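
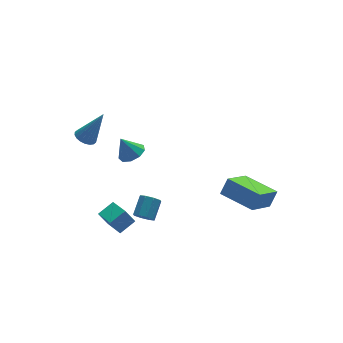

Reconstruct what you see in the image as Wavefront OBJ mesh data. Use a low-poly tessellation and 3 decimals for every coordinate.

v -3.494 3.334 0.894
v -3.059 2.945 0.608
v -2.526 3.086 2.706
v -2.939 3.207 0.58
v -2.929 3.494 0.614
v -3.031 3.749 0.704
v -3.225 3.923 0.831
v -3.472 3.98 0.97
v -3.723 3.908 1.095
v -3.929 3.724 1.179
v -4.049 3.462 1.207
v -4.059 3.175 1.173
v -3.957 2.919 1.084
v -3.763 2.746 0.956
v -3.516 2.689 0.817
v -3.265 2.76 0.692
v 4.031 -3.492 -2.164
v 2.554 -4.321 -1.028
v 3.089 -1.663 -2.054
v 1.612 -2.493 -0.918
v 4.568 -3.267 -1.302
v 3.091 -4.097 -0.166
v 3.626 -1.439 -1.192
v 2.149 -2.268 -0.056
v -3.733 -1.687 -2.787
v -4.159 -1.403 -1.975
v -3.809 -0.247 -3.33
v -4.235 0.036 -2.518
v -2.785 -1.476 -2.362
v -3.211 -1.193 -1.55
v -2.861 -0.037 -2.905
v -3.287 0.247 -2.093
v -2.282 -0.028 2.024
v -1.73 -0.434 2.376
v -2.758 0.288 3.136
v -1.57 0.063 2.303
v -1.743 0.517 2.1
v -2.169 0.715 1.861
v -2.647 0.566 1.698
v -2.954 0.138 1.688
v -2.947 -0.367 1.836
v -2.629 -0.714 2.071
v -2.148 -0.741 2.285
v -2.764 -2.552 -1.002
v -2.422 -2.44 -1.47
v -1.715 -1.737 -0.786
v -2.056 -1.848 -0.318
v -2.759 -2.143 -1.427
v -2.052 -1.439 -0.743
v -3.099 -2.085 -1.135
v -2.391 -1.381 -0.451
v -3.242 -2.301 -0.765
v -2.535 -1.597 -0.081
v -3.105 -2.663 -0.534
v -2.398 -1.96 0.15
v -2.768 -2.961 -0.577
v -2.061 -2.257 0.107
v -2.429 -3.019 -0.869
v -1.721 -2.315 -0.185
v -2.285 -2.803 -1.239
v -1.578 -2.099 -0.555
f 2 1 4
f 2 4 3
f 4 1 5
f 4 5 3
f 5 1 6
f 5 6 3
f 6 1 7
f 6 7 3
f 7 1 8
f 7 8 3
f 8 1 9
f 8 9 3
f 9 1 10
f 9 10 3
f 10 1 11
f 10 11 3
f 11 1 12
f 11 12 3
f 12 1 13
f 12 13 3
f 13 1 14
f 13 14 3
f 14 1 15
f 14 15 3
f 15 1 16
f 15 16 3
f 16 1 2
f 16 2 3
f 18 20 17
f 21 18 17
f 17 20 19
f 19 21 17
f 18 24 20
f 22 18 21
f 22 24 18
f 20 24 19
f 23 21 19
f 19 24 23
f 23 22 21
f 24 22 23
f 26 28 25
f 29 26 25
f 25 28 27
f 27 29 25
f 26 32 28
f 30 26 29
f 30 32 26
f 28 32 27
f 31 29 27
f 27 32 31
f 31 30 29
f 32 30 31
f 34 33 36
f 34 36 35
f 36 33 37
f 36 37 35
f 37 33 38
f 37 38 35
f 38 33 39
f 38 39 35
f 39 33 40
f 39 40 35
f 40 33 41
f 40 41 35
f 41 33 42
f 41 42 35
f 42 33 43
f 42 43 35
f 43 33 34
f 43 34 35
f 45 44 48
f 45 48 46
f 46 48 49
f 46 49 47
f 48 44 50
f 48 50 49
f 49 50 51
f 49 51 47
f 50 44 52
f 50 52 51
f 51 52 53
f 51 53 47
f 52 44 54
f 52 54 53
f 53 54 55
f 53 55 47
f 54 44 56
f 54 56 55
f 55 56 57
f 55 57 47
f 56 44 58
f 56 58 57
f 57 58 59
f 57 59 47
f 58 44 60
f 58 60 59
f 59 60 61
f 59 61 47
f 60 44 45
f 60 45 61
f 61 45 46
f 61 46 47



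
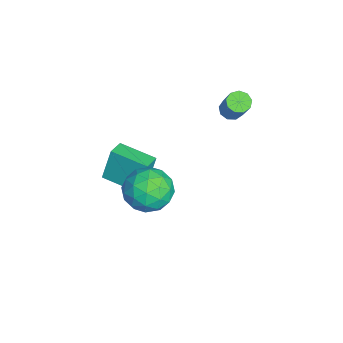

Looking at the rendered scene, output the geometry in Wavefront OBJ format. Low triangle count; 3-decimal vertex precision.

v 2.716 -1.017 2.3
v 3.931 -1.12 2.336
v 2.669 -2.12 0.664
v 3.884 -2.223 0.7
v 3.2 -2.775 1.545
v 3.229 -2.093 2.557
v 3.371 -1.147 0.443
v 3.4 -0.465 1.455
v 4.336 -1.201 1.188
v 4.23 -2.207 1.869
v 2.37 -1.033 1.131
v 2.264 -2.039 1.812
v 3.327 -0.972 2.462
v 3.273 -2.268 0.538
v 2.871 -2.592 1.035
v 3.585 -2.653 1.056
v 2.915 -1.544 2.592
v 3.629 -1.605 2.612
v 3.2 -2.577 2.148
v 2.971 -1.635 0.388
v 3.685 -1.696 0.408
v 3.015 -0.587 1.944
v 3.729 -0.648 1.965
v 3.4 -0.663 0.852
v 4.279 -1.08 1.808
v 4.252 -1.728 0.846
v 3.95 -1.095 0.696
v 3.967 -0.695 1.29
v 4.217 -1.671 2.208
v 4.19 -2.319 1.247
v 3.788 -2.644 1.744
v 3.805 -2.243 2.338
v 4.455 -1.718 1.534
v 2.41 -0.921 1.753
v 2.383 -1.569 0.792
v 2.795 -0.997 0.662
v 2.812 -0.596 1.256
v 2.348 -1.512 2.154
v 2.321 -2.16 1.192
v 2.633 -2.545 1.71
v 2.65 -2.145 2.304
v 2.145 -1.522 1.466
v -2.552 2.138 1.552
v -2.074 1.927 1.256
v -0.91 2.212 2.932
v -1.388 2.422 3.228
v -2.102 2.334 1.207
v -0.938 2.618 2.882
v -2.341 2.649 1.319
v -1.177 2.933 2.994
v -2.678 2.724 1.54
v -1.514 3.009 3.216
v -2.956 2.526 1.767
v -1.792 2.81 3.443
v -3.045 2.145 1.894
v -1.881 2.43 3.569
v -2.904 1.762 1.86
v -1.74 2.046 3.536
v -2.597 1.554 1.683
v -1.433 1.838 3.358
v -2.27 1.619 1.444
v -1.106 1.904 3.12
v -1.866 -3.427 -2.37
v -2.128 -2.996 -0.631
v -1.006 -1.746 -2.656
v -1.269 -1.315 -0.918
v -1.011 -3.825 -2.142
v -1.274 -3.394 -0.404
v -0.152 -2.144 -2.429
v -0.414 -1.713 -0.69
f 1 38 17
f 38 12 41
f 17 41 6
f 38 41 17
f 1 17 13
f 17 6 18
f 13 18 2
f 17 18 13
f 1 13 22
f 13 2 23
f 22 23 8
f 13 23 22
f 1 22 34
f 22 8 37
f 34 37 11
f 22 37 34
f 1 34 38
f 34 11 42
f 38 42 12
f 34 42 38
f 2 18 29
f 18 6 32
f 29 32 10
f 18 32 29
f 6 41 19
f 41 12 40
f 19 40 5
f 41 40 19
f 12 42 39
f 42 11 35
f 39 35 3
f 42 35 39
f 11 37 36
f 37 8 24
f 36 24 7
f 37 24 36
f 8 23 28
f 23 2 25
f 28 25 9
f 23 25 28
f 4 30 16
f 30 10 31
f 16 31 5
f 30 31 16
f 4 16 14
f 16 5 15
f 14 15 3
f 16 15 14
f 4 14 21
f 14 3 20
f 21 20 7
f 14 20 21
f 4 21 26
f 21 7 27
f 26 27 9
f 21 27 26
f 4 26 30
f 26 9 33
f 30 33 10
f 26 33 30
f 5 31 19
f 31 10 32
f 19 32 6
f 31 32 19
f 3 15 39
f 15 5 40
f 39 40 12
f 15 40 39
f 7 20 36
f 20 3 35
f 36 35 11
f 20 35 36
f 9 27 28
f 27 7 24
f 28 24 8
f 27 24 28
f 10 33 29
f 33 9 25
f 29 25 2
f 33 25 29
f 44 43 47
f 44 47 45
f 45 47 48
f 45 48 46
f 47 43 49
f 47 49 48
f 48 49 50
f 48 50 46
f 49 43 51
f 49 51 50
f 50 51 52
f 50 52 46
f 51 43 53
f 51 53 52
f 52 53 54
f 52 54 46
f 53 43 55
f 53 55 54
f 54 55 56
f 54 56 46
f 55 43 57
f 55 57 56
f 56 57 58
f 56 58 46
f 57 43 59
f 57 59 58
f 58 59 60
f 58 60 46
f 59 43 61
f 59 61 60
f 60 61 62
f 60 62 46
f 61 43 44
f 61 44 62
f 62 44 45
f 62 45 46
f 64 66 63
f 67 64 63
f 63 66 65
f 65 67 63
f 64 70 66
f 68 64 67
f 68 70 64
f 66 70 65
f 69 67 65
f 65 70 69
f 69 68 67
f 70 68 69



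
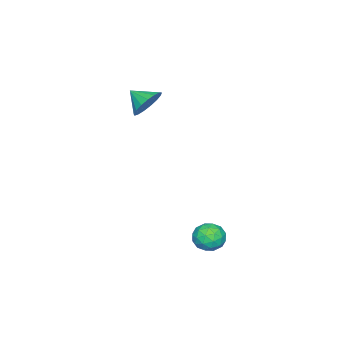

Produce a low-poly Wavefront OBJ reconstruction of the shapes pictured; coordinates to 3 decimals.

v 0.453 3.858 -2.364
v 1.168 3.531 -2.509
v -0.028 2.689 -2.091
v 0.687 2.362 -2.236
v 0.583 2.827 -1.595
v 0.88 3.55 -1.763
v 0.26 2.67 -2.837
v 0.557 3.393 -3.005
v 1.048 2.797 -2.801
v 1.248 2.893 -2.033
v -0.108 3.327 -2.567
v 0.092 3.423 -1.799
v 0.853 3.797 -2.46
v 0.287 2.423 -2.14
v 0.226 2.696 -1.763
v 0.646 2.504 -1.848
v 0.684 3.808 -2.022
v 1.104 3.616 -2.107
v 0.76 3.202 -1.57
v 0.036 2.604 -2.493
v 0.456 2.412 -2.578
v 0.494 3.716 -2.752
v 0.914 3.524 -2.837
v 0.38 3.018 -3.03
v 1.202 3.173 -2.717
v 0.92 2.486 -2.557
v 0.669 2.667 -2.91
v 0.843 3.092 -3.009
v 1.32 3.23 -2.266
v 1.037 2.543 -2.106
v 0.976 2.816 -1.729
v 1.151 3.241 -1.828
v 1.249 2.798 -2.438
v 0.103 3.677 -2.494
v -0.18 2.99 -2.334
v -0.011 2.979 -2.772
v 0.164 3.404 -2.871
v 0.22 3.734 -2.043
v -0.062 3.047 -1.883
v 0.297 3.128 -1.591
v 0.471 3.553 -1.69
v -0.109 3.422 -2.162
v -3.923 -2.618 2.304
v -3.442 -3.041 1.644
v -3.977 -3.602 2.896
v -3.133 -2.891 1.92
v -3.006 -2.679 2.284
v -3.088 -2.453 2.653
v -3.362 -2.265 2.942
v -3.765 -2.157 3.084
v -4.203 -2.155 3.048
v -4.578 -2.259 2.841
v -4.803 -2.445 2.512
v -4.826 -2.671 2.134
v -4.642 -2.885 1.796
v -4.294 -3.037 1.574
v -3.861 -3.093 1.519
f 1 38 17
f 38 12 41
f 17 41 6
f 38 41 17
f 1 17 13
f 17 6 18
f 13 18 2
f 17 18 13
f 1 13 22
f 13 2 23
f 22 23 8
f 13 23 22
f 1 22 34
f 22 8 37
f 34 37 11
f 22 37 34
f 1 34 38
f 34 11 42
f 38 42 12
f 34 42 38
f 2 18 29
f 18 6 32
f 29 32 10
f 18 32 29
f 6 41 19
f 41 12 40
f 19 40 5
f 41 40 19
f 12 42 39
f 42 11 35
f 39 35 3
f 42 35 39
f 11 37 36
f 37 8 24
f 36 24 7
f 37 24 36
f 8 23 28
f 23 2 25
f 28 25 9
f 23 25 28
f 4 30 16
f 30 10 31
f 16 31 5
f 30 31 16
f 4 16 14
f 16 5 15
f 14 15 3
f 16 15 14
f 4 14 21
f 14 3 20
f 21 20 7
f 14 20 21
f 4 21 26
f 21 7 27
f 26 27 9
f 21 27 26
f 4 26 30
f 26 9 33
f 30 33 10
f 26 33 30
f 5 31 19
f 31 10 32
f 19 32 6
f 31 32 19
f 3 15 39
f 15 5 40
f 39 40 12
f 15 40 39
f 7 20 36
f 20 3 35
f 36 35 11
f 20 35 36
f 9 27 28
f 27 7 24
f 28 24 8
f 27 24 28
f 10 33 29
f 33 9 25
f 29 25 2
f 33 25 29
f 44 43 46
f 44 46 45
f 46 43 47
f 46 47 45
f 47 43 48
f 47 48 45
f 48 43 49
f 48 49 45
f 49 43 50
f 49 50 45
f 50 43 51
f 50 51 45
f 51 43 52
f 51 52 45
f 52 43 53
f 52 53 45
f 53 43 54
f 53 54 45
f 54 43 55
f 54 55 45
f 55 43 56
f 55 56 45
f 56 43 57
f 56 57 45
f 57 43 44
f 57 44 45



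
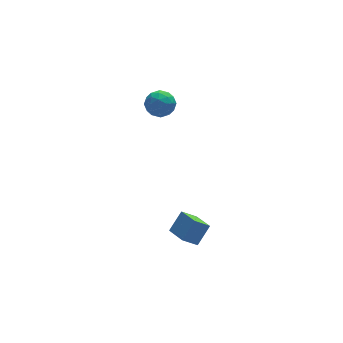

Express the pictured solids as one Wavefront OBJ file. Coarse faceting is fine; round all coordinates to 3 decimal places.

v 0.197 -3.77 -3.187
v 0.89 -3.416 -2.354
v -0.021 -2.649 -3.482
v 0.672 -2.294 -2.649
v 0.908 -3.786 -3.771
v 1.601 -3.431 -2.938
v 0.69 -2.664 -4.066
v 1.383 -2.31 -3.233
v 0.53 1.165 2.947
v 0.994 0.65 3.251
v 0.306 0.41 2.009
v 0.77 -0.105 2.313
v 0.11 0.054 2.647
v 0.248 0.521 3.227
v 1.052 0.539 2.033
v 1.19 1.006 2.613
v 1.316 0.263 2.686
v 0.734 -0.037 3.066
v 0.566 1.097 2.194
v -0.016 0.797 2.574
v 0.781 0.974 3.182
v 0.519 0.086 2.078
v 0.13 0.18 2.275
v 0.403 -0.123 2.454
v 0.343 0.898 3.168
v 0.616 0.595 3.346
v 0.096 0.245 2.991
v 0.684 0.465 1.914
v 0.957 0.162 2.092
v 0.897 1.183 2.806
v 1.17 0.88 2.985
v 1.204 0.815 2.269
v 1.244 0.443 3.028
v 1.112 -0 2.476
v 1.278 0.379 2.312
v 1.359 0.653 2.653
v 0.902 0.267 3.251
v 0.77 -0.176 2.7
v 0.382 -0.083 2.896
v 0.463 0.191 3.237
v 1.091 0.04 2.919
v 0.53 1.236 2.56
v 0.398 0.793 2.009
v 0.837 0.869 2.023
v 0.918 1.143 2.364
v 0.188 1.06 2.784
v 0.056 0.617 2.232
v -0.059 0.407 2.607
v 0.022 0.681 2.948
v 0.209 1.02 2.341
f 2 4 1
f 5 2 1
f 1 4 3
f 3 5 1
f 2 8 4
f 6 2 5
f 6 8 2
f 4 8 3
f 7 5 3
f 3 8 7
f 7 6 5
f 8 6 7
f 9 46 25
f 46 20 49
f 25 49 14
f 46 49 25
f 9 25 21
f 25 14 26
f 21 26 10
f 25 26 21
f 9 21 30
f 21 10 31
f 30 31 16
f 21 31 30
f 9 30 42
f 30 16 45
f 42 45 19
f 30 45 42
f 9 42 46
f 42 19 50
f 46 50 20
f 42 50 46
f 10 26 37
f 26 14 40
f 37 40 18
f 26 40 37
f 14 49 27
f 49 20 48
f 27 48 13
f 49 48 27
f 20 50 47
f 50 19 43
f 47 43 11
f 50 43 47
f 19 45 44
f 45 16 32
f 44 32 15
f 45 32 44
f 16 31 36
f 31 10 33
f 36 33 17
f 31 33 36
f 12 38 24
f 38 18 39
f 24 39 13
f 38 39 24
f 12 24 22
f 24 13 23
f 22 23 11
f 24 23 22
f 12 22 29
f 22 11 28
f 29 28 15
f 22 28 29
f 12 29 34
f 29 15 35
f 34 35 17
f 29 35 34
f 12 34 38
f 34 17 41
f 38 41 18
f 34 41 38
f 13 39 27
f 39 18 40
f 27 40 14
f 39 40 27
f 11 23 47
f 23 13 48
f 47 48 20
f 23 48 47
f 15 28 44
f 28 11 43
f 44 43 19
f 28 43 44
f 17 35 36
f 35 15 32
f 36 32 16
f 35 32 36
f 18 41 37
f 41 17 33
f 37 33 10
f 41 33 37



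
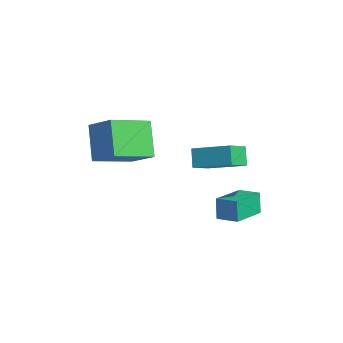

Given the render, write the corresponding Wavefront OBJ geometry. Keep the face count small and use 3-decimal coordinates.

v -1.911 -1.111 3.625
v -1.244 -2.992 4.279
v -0.755 -0.42 4.432
v -0.088 -2.301 5.086
v -0.752 -1.239 2.074
v -0.085 -3.12 2.728
v 0.404 -0.548 2.881
v 1.071 -2.429 3.535
v -0.019 1.857 2.756
v 0.631 0.994 3.277
v 1.223 3.184 3.407
v 1.873 2.32 3.928
v 0.527 1.76 1.912
v 1.177 0.896 2.433
v 1.769 3.086 2.563
v 2.419 2.223 3.084
v 1.469 1.883 -0.68
v 1.205 1.921 0.398
v 0.335 3.256 -1.005
v 0.071 3.293 0.073
v 2.249 2.567 -0.513
v 1.985 2.604 0.565
v 1.115 3.939 -0.838
v 0.851 3.977 0.24
f 2 4 1
f 5 2 1
f 1 4 3
f 3 5 1
f 2 8 4
f 6 2 5
f 6 8 2
f 4 8 3
f 7 5 3
f 3 8 7
f 7 6 5
f 8 6 7
f 10 12 9
f 13 10 9
f 9 12 11
f 11 13 9
f 10 16 12
f 14 10 13
f 14 16 10
f 12 16 11
f 15 13 11
f 11 16 15
f 15 14 13
f 16 14 15
f 18 20 17
f 21 18 17
f 17 20 19
f 19 21 17
f 18 24 20
f 22 18 21
f 22 24 18
f 20 24 19
f 23 21 19
f 19 24 23
f 23 22 21
f 24 22 23



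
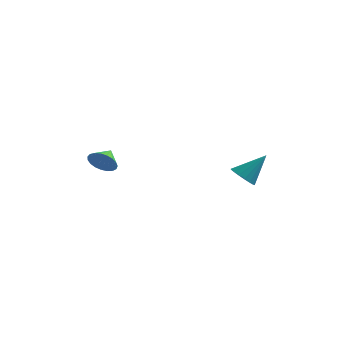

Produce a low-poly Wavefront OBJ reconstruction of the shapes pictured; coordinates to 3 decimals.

v 2.662 0.058 2.128
v 3.175 -0.541 2.088
v 3.678 0.842 3.432
v 3.307 -0.293 1.836
v 3.291 0.037 1.651
v 3.131 0.371 1.574
v 2.864 0.633 1.625
v 2.55 0.764 1.791
v 2.262 0.733 2.034
v 2.066 0.547 2.298
v 2.006 0.25 2.524
v 2.096 -0.092 2.658
v 2.316 -0.399 2.672
v 2.615 -0.601 2.56
v 2.925 -0.653 2.35
v -3.872 -2.428 3.467
v -3.405 -2.221 2.825
v -3.728 -1.492 3.873
v -3.716 -2.128 2.72
v -4.054 -2.086 2.744
v -4.36 -2.104 2.893
v -4.582 -2.177 3.141
v -4.681 -2.294 3.446
v -4.64 -2.434 3.754
v -4.467 -2.573 4.013
v -4.19 -2.687 4.177
v -3.859 -2.756 4.218
v -3.53 -2.768 4.13
v -3.26 -2.722 3.927
v -3.096 -2.624 3.644
v -3.066 -2.493 3.331
v -3.175 -2.35 3.041
f 2 1 4
f 2 4 3
f 4 1 5
f 4 5 3
f 5 1 6
f 5 6 3
f 6 1 7
f 6 7 3
f 7 1 8
f 7 8 3
f 8 1 9
f 8 9 3
f 9 1 10
f 9 10 3
f 10 1 11
f 10 11 3
f 11 1 12
f 11 12 3
f 12 1 13
f 12 13 3
f 13 1 14
f 13 14 3
f 14 1 15
f 14 15 3
f 15 1 2
f 15 2 3
f 17 16 19
f 17 19 18
f 19 16 20
f 19 20 18
f 20 16 21
f 20 21 18
f 21 16 22
f 21 22 18
f 22 16 23
f 22 23 18
f 23 16 24
f 23 24 18
f 24 16 25
f 24 25 18
f 25 16 26
f 25 26 18
f 26 16 27
f 26 27 18
f 27 16 28
f 27 28 18
f 28 16 29
f 28 29 18
f 29 16 30
f 29 30 18
f 30 16 31
f 30 31 18
f 31 16 32
f 31 32 18
f 32 16 17
f 32 17 18



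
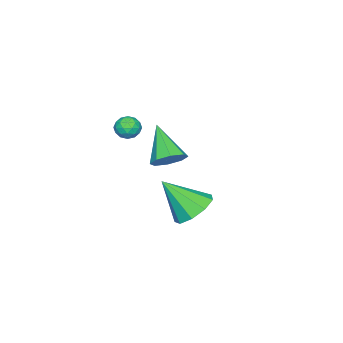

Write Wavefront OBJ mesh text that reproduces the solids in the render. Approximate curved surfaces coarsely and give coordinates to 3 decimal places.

v -2.277 -1.92 0.234
v -1.662 -2.538 0.114
v -3.223 -3.14 1.686
v -1.494 -2.096 0.594
v -1.785 -1.551 0.863
v -2.364 -1.222 0.763
v -2.892 -1.302 0.353
v -3.06 -1.743 -0.127
v -2.77 -2.288 -0.396
v -2.191 -2.617 -0.296
v -0.478 -2.279 3.387
v -0.012 -2.008 3.04
v 0.052 -3.172 3.4
v 0.518 -2.901 3.053
v 0.422 -2.718 3.66
v 0.095 -2.166 3.652
v -0.055 -3.014 2.788
v -0.382 -2.462 2.78
v 0.249 -2.462 2.669
v 0.545 -2.279 3.209
v -0.505 -2.901 3.231
v -0.209 -2.718 3.771
v -0.291 -2.065 3.212
v 0.331 -3.115 3.228
v 0.275 -3.007 3.585
v 0.549 -2.848 3.381
v -0.228 -2.158 3.572
v 0.046 -1.999 3.368
v 0.301 -2.416 3.733
v -0.006 -3.181 3.072
v 0.268 -3.022 2.868
v -0.509 -2.332 3.059
v -0.235 -2.173 2.855
v -0.261 -2.764 2.707
v 0.136 -2.173 2.791
v 0.447 -2.697 2.798
v 0.111 -2.764 2.642
v -0.082 -2.44 2.638
v 0.31 -2.065 3.107
v 0.621 -2.59 3.115
v 0.565 -2.482 3.472
v 0.373 -2.158 3.467
v 0.463 -2.332 2.89
v -0.581 -2.59 3.325
v -0.27 -3.115 3.333
v -0.333 -3.022 2.973
v -0.525 -2.698 2.968
v -0.407 -2.483 3.642
v -0.096 -3.007 3.649
v 0.122 -2.74 3.802
v -0.071 -2.416 3.798
v -0.423 -2.848 3.55
v 2.893 2.39 1.255
v 3.35 3.168 1.751
v 3.367 1.15 2.765
v 2.67 3.132 1.934
v 2.095 2.748 1.8
v 1.893 2.196 1.411
v 2.159 1.735 0.949
v 2.768 1.581 0.63
v 3.435 1.804 0.604
v 3.849 2.302 0.883
v 3.815 2.841 1.336
f 2 1 4
f 2 4 3
f 4 1 5
f 4 5 3
f 5 1 6
f 5 6 3
f 6 1 7
f 6 7 3
f 7 1 8
f 7 8 3
f 8 1 9
f 8 9 3
f 9 1 10
f 9 10 3
f 10 1 2
f 10 2 3
f 11 48 27
f 48 22 51
f 27 51 16
f 48 51 27
f 11 27 23
f 27 16 28
f 23 28 12
f 27 28 23
f 11 23 32
f 23 12 33
f 32 33 18
f 23 33 32
f 11 32 44
f 32 18 47
f 44 47 21
f 32 47 44
f 11 44 48
f 44 21 52
f 48 52 22
f 44 52 48
f 12 28 39
f 28 16 42
f 39 42 20
f 28 42 39
f 16 51 29
f 51 22 50
f 29 50 15
f 51 50 29
f 22 52 49
f 52 21 45
f 49 45 13
f 52 45 49
f 21 47 46
f 47 18 34
f 46 34 17
f 47 34 46
f 18 33 38
f 33 12 35
f 38 35 19
f 33 35 38
f 14 40 26
f 40 20 41
f 26 41 15
f 40 41 26
f 14 26 24
f 26 15 25
f 24 25 13
f 26 25 24
f 14 24 31
f 24 13 30
f 31 30 17
f 24 30 31
f 14 31 36
f 31 17 37
f 36 37 19
f 31 37 36
f 14 36 40
f 36 19 43
f 40 43 20
f 36 43 40
f 15 41 29
f 41 20 42
f 29 42 16
f 41 42 29
f 13 25 49
f 25 15 50
f 49 50 22
f 25 50 49
f 17 30 46
f 30 13 45
f 46 45 21
f 30 45 46
f 19 37 38
f 37 17 34
f 38 34 18
f 37 34 38
f 20 43 39
f 43 19 35
f 39 35 12
f 43 35 39
f 54 53 56
f 54 56 55
f 56 53 57
f 56 57 55
f 57 53 58
f 57 58 55
f 58 53 59
f 58 59 55
f 59 53 60
f 59 60 55
f 60 53 61
f 60 61 55
f 61 53 62
f 61 62 55
f 62 53 63
f 62 63 55
f 63 53 54
f 63 54 55



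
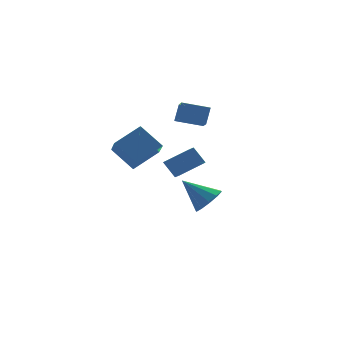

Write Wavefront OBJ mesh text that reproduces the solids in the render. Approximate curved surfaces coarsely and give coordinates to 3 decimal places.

v 0.679 0.188 1.482
v 0.262 -1.002 2.177
v -0.669 0.866 1.835
v -1.086 -0.324 2.53
v 1.126 0.584 2.43
v 0.709 -0.606 3.125
v -0.222 1.262 2.783
v -0.639 0.072 3.478
v -2.285 -1.252 0.023
v -2.437 -2.048 0.519
v -0.76 -1.172 0.621
v -0.912 -1.968 1.116
v -1.908 -1.872 -0.856
v -2.06 -2.668 -0.361
v -0.383 -1.792 -0.259
v -0.535 -2.588 0.237
v 1.257 0.655 -4.478
v 2.098 0.89 -3.97
v 0.163 1.685 -3.142
v 1.998 1.336 -4.396
v 1.615 1.521 -4.853
v 1.095 1.376 -5.166
v 0.637 0.955 -5.217
v 0.416 0.419 -4.985
v 0.515 -0.026 -4.559
v 0.898 -0.212 -4.102
v 1.418 -0.066 -3.789
v 1.876 0.355 -3.739
v -4.504 -0.122 1.354
v -2.93 0.12 2.171
v -4.146 1.13 0.293
v -2.572 1.372 1.11
v -3.768 -1.252 0.27
v -2.194 -1.01 1.087
v -3.41 0 -0.791
v -1.836 0.242 0.026
f 2 4 1
f 5 2 1
f 1 4 3
f 3 5 1
f 2 8 4
f 6 2 5
f 6 8 2
f 4 8 3
f 7 5 3
f 3 8 7
f 7 6 5
f 8 6 7
f 10 12 9
f 13 10 9
f 9 12 11
f 11 13 9
f 10 16 12
f 14 10 13
f 14 16 10
f 12 16 11
f 15 13 11
f 11 16 15
f 15 14 13
f 16 14 15
f 18 17 20
f 18 20 19
f 20 17 21
f 20 21 19
f 21 17 22
f 21 22 19
f 22 17 23
f 22 23 19
f 23 17 24
f 23 24 19
f 24 17 25
f 24 25 19
f 25 17 26
f 25 26 19
f 26 17 27
f 26 27 19
f 27 17 28
f 27 28 19
f 28 17 18
f 28 18 19
f 30 32 29
f 33 30 29
f 29 32 31
f 31 33 29
f 30 36 32
f 34 30 33
f 34 36 30
f 32 36 31
f 35 33 31
f 31 36 35
f 35 34 33
f 36 34 35



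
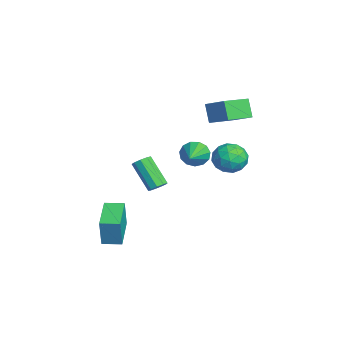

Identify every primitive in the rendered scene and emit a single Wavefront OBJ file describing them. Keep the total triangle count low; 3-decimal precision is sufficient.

v -2.407 -1.068 -2.637
v -1.924 -1.197 -2.304
v -3.15 -1.94 -0.811
v -3.633 -1.812 -1.143
v -2.055 -0.816 -2.222
v -3.28 -1.56 -0.728
v -2.35 -0.554 -2.333
v -3.575 -1.298 -0.84
v -2.672 -0.532 -2.587
v -3.897 -1.276 -1.094
v -2.87 -0.761 -2.863
v -4.096 -1.505 -1.37
v -2.852 -1.134 -3.034
v -4.077 -1.878 -1.541
v -2.625 -1.476 -3.019
v -3.851 -2.22 -1.526
v -2.297 -1.627 -2.825
v -3.523 -2.371 -1.331
v -2.02 -1.517 -2.542
v -3.246 -2.261 -1.049
v -0.697 -4.161 -4.16
v -0.453 -4.285 -2.401
v -0.421 -3.087 -4.123
v -0.176 -3.211 -2.364
v 1.316 -4.669 -4.476
v 1.561 -4.793 -2.717
v 1.593 -3.595 -4.439
v 1.837 -3.719 -2.68
v 1.482 3.176 1.739
v 2.293 2.53 1.647
v 0.427 1.89 1.473
v 1.238 1.244 1.381
v 1.008 1.663 2.306
v 1.66 2.458 2.47
v 1.06 1.962 0.65
v 1.712 2.757 0.814
v 2.032 1.78 0.974
v 2 1.595 1.998
v 0.72 2.825 1.122
v 0.688 2.64 2.146
v 1.98 2.966 1.716
v 0.74 1.454 1.404
v 0.605 1.7 1.947
v 1.081 1.321 1.894
v 1.608 2.923 2.2
v 2.085 2.543 2.146
v 1.329 2.034 2.534
v 0.635 1.877 0.974
v 1.112 1.497 0.92
v 1.639 3.099 1.226
v 2.115 2.72 1.173
v 1.391 2.386 0.586
v 2.303 2.145 1.267
v 1.683 1.389 1.111
v 1.579 1.812 0.68
v 1.962 2.279 0.777
v 2.284 2.036 1.869
v 1.664 1.28 1.712
v 1.529 1.527 2.256
v 1.912 1.994 2.353
v 2.131 1.595 1.473
v 1.056 3.14 1.408
v 0.436 2.384 1.251
v 0.808 2.426 0.767
v 1.191 2.893 0.864
v 1.037 3.031 2.009
v 0.417 2.275 1.853
v 0.758 2.141 2.343
v 1.141 2.608 2.44
v 0.589 2.825 1.647
v -3.765 1.769 2.951
v -2.746 2.628 3.66
v -4.757 3.324 2.493
v -3.738 4.183 3.202
v -3.082 1.877 1.838
v -2.063 2.736 2.547
v -4.074 3.432 1.38
v -3.055 4.291 2.089
v 0.381 0.503 1.474
v 0.762 0.9 0.84
v 2.179 -0.083 2.186
v 0.725 1.215 1.191
v 0.579 1.303 1.633
v 0.37 1.138 2.024
v 0.165 0.77 2.24
v 0.028 0.318 2.213
v 0.004 -0.076 1.952
v 0.099 -0.286 1.539
v 0.284 -0.245 1.105
v 0.5 0.032 0.788
v 0.678 0.459 0.689
f 2 1 5
f 2 5 3
f 3 5 6
f 3 6 4
f 5 1 7
f 5 7 6
f 6 7 8
f 6 8 4
f 7 1 9
f 7 9 8
f 8 9 10
f 8 10 4
f 9 1 11
f 9 11 10
f 10 11 12
f 10 12 4
f 11 1 13
f 11 13 12
f 12 13 14
f 12 14 4
f 13 1 15
f 13 15 14
f 14 15 16
f 14 16 4
f 15 1 17
f 15 17 16
f 16 17 18
f 16 18 4
f 17 1 19
f 17 19 18
f 18 19 20
f 18 20 4
f 19 1 2
f 19 2 20
f 20 2 3
f 20 3 4
f 22 24 21
f 25 22 21
f 21 24 23
f 23 25 21
f 22 28 24
f 26 22 25
f 26 28 22
f 24 28 23
f 27 25 23
f 23 28 27
f 27 26 25
f 28 26 27
f 29 66 45
f 66 40 69
f 45 69 34
f 66 69 45
f 29 45 41
f 45 34 46
f 41 46 30
f 45 46 41
f 29 41 50
f 41 30 51
f 50 51 36
f 41 51 50
f 29 50 62
f 50 36 65
f 62 65 39
f 50 65 62
f 29 62 66
f 62 39 70
f 66 70 40
f 62 70 66
f 30 46 57
f 46 34 60
f 57 60 38
f 46 60 57
f 34 69 47
f 69 40 68
f 47 68 33
f 69 68 47
f 40 70 67
f 70 39 63
f 67 63 31
f 70 63 67
f 39 65 64
f 65 36 52
f 64 52 35
f 65 52 64
f 36 51 56
f 51 30 53
f 56 53 37
f 51 53 56
f 32 58 44
f 58 38 59
f 44 59 33
f 58 59 44
f 32 44 42
f 44 33 43
f 42 43 31
f 44 43 42
f 32 42 49
f 42 31 48
f 49 48 35
f 42 48 49
f 32 49 54
f 49 35 55
f 54 55 37
f 49 55 54
f 32 54 58
f 54 37 61
f 58 61 38
f 54 61 58
f 33 59 47
f 59 38 60
f 47 60 34
f 59 60 47
f 31 43 67
f 43 33 68
f 67 68 40
f 43 68 67
f 35 48 64
f 48 31 63
f 64 63 39
f 48 63 64
f 37 55 56
f 55 35 52
f 56 52 36
f 55 52 56
f 38 61 57
f 61 37 53
f 57 53 30
f 61 53 57
f 72 74 71
f 75 72 71
f 71 74 73
f 73 75 71
f 72 78 74
f 76 72 75
f 76 78 72
f 74 78 73
f 77 75 73
f 73 78 77
f 77 76 75
f 78 76 77
f 80 79 82
f 80 82 81
f 82 79 83
f 82 83 81
f 83 79 84
f 83 84 81
f 84 79 85
f 84 85 81
f 85 79 86
f 85 86 81
f 86 79 87
f 86 87 81
f 87 79 88
f 87 88 81
f 88 79 89
f 88 89 81
f 89 79 90
f 89 90 81
f 90 79 91
f 90 91 81
f 91 79 80
f 91 80 81



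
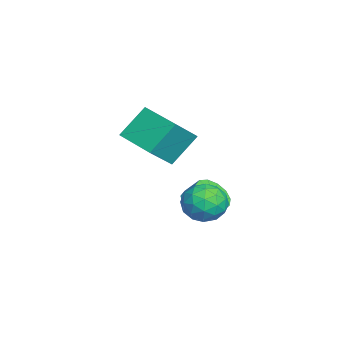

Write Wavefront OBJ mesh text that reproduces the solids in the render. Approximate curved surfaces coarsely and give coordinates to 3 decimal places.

v 0.184 0.335 -0.163
v 0.758 0.938 -0.966
v 0.862 -1.258 -0.874
v 1.436 -0.655 -1.677
v 1.758 -0.593 -0.568
v 1.338 0.391 -0.128
v 0.282 -0.711 -1.712
v -0.138 0.273 -1.272
v 0.818 0.292 -1.923
v 1.731 0.364 -1.216
v -0.111 -0.684 -0.624
v 0.802 -0.612 0.083
v 0.411 0.776 -0.502
v 1.209 -1.096 -1.338
v 1.398 -1.06 -0.686
v 1.735 -0.705 -1.158
v 0.752 0.455 -0.01
v 1.09 0.809 -0.481
v 1.678 -0.091 -0.247
v 0.53 -1.129 -1.359
v 0.868 -0.775 -1.83
v -0.115 0.385 -0.682
v 0.222 0.74 -1.154
v -0.058 -0.229 -1.593
v 0.784 0.751 -1.536
v 1.183 -0.185 -1.954
v 0.504 -0.219 -1.975
v 0.258 0.36 -1.717
v 1.32 0.794 -1.121
v 1.719 -0.143 -1.539
v 1.908 -0.106 -0.887
v 1.662 0.472 -0.628
v 1.356 0.414 -1.683
v -0.099 -0.177 -0.301
v 0.3 -1.114 -0.719
v -0.042 -0.792 -1.212
v -0.288 -0.214 -0.953
v 0.437 -0.135 0.114
v 0.836 -1.071 -0.304
v 1.362 -0.68 -0.123
v 1.116 -0.101 0.135
v 0.264 -0.734 -0.157
v -1.44 -0.616 -2.215
v -0.475 -0.521 -2.56
v -0.234 0.191 -1.691
v -1.2 0.096 -1.345
v -0.783 -0.103 -2.818
v -0.542 0.61 -1.949
v -1.299 0.153 -2.885
v -1.058 0.866 -2.015
v -1.861 0.165 -2.738
v -1.62 0.877 -1.869
v -2.289 -0.072 -2.426
v -2.048 0.641 -1.556
v -2.448 -0.481 -2.046
v -2.207 0.231 -1.177
v -2.287 -0.934 -1.72
v -2.046 -0.221 -0.851
v -1.857 -1.285 -1.551
v -1.616 -0.572 -0.682
v -1.295 -1.424 -1.593
v -1.054 -0.712 -0.723
v -0.779 -1.307 -1.832
v -0.538 -0.594 -0.962
v -0.474 -0.971 -2.193
v -0.233 -0.258 -1.323
v -0.269 -3.115 2.037
v 0.861 -3.985 3.262
v -1.018 -2.038 3.494
v 0.112 -2.908 4.718
v 1.268 -1.592 1.702
v 2.398 -2.462 2.926
v 0.519 -0.515 3.158
v 1.649 -1.385 4.383
f 1 38 17
f 38 12 41
f 17 41 6
f 38 41 17
f 1 17 13
f 17 6 18
f 13 18 2
f 17 18 13
f 1 13 22
f 13 2 23
f 22 23 8
f 13 23 22
f 1 22 34
f 22 8 37
f 34 37 11
f 22 37 34
f 1 34 38
f 34 11 42
f 38 42 12
f 34 42 38
f 2 18 29
f 18 6 32
f 29 32 10
f 18 32 29
f 6 41 19
f 41 12 40
f 19 40 5
f 41 40 19
f 12 42 39
f 42 11 35
f 39 35 3
f 42 35 39
f 11 37 36
f 37 8 24
f 36 24 7
f 37 24 36
f 8 23 28
f 23 2 25
f 28 25 9
f 23 25 28
f 4 30 16
f 30 10 31
f 16 31 5
f 30 31 16
f 4 16 14
f 16 5 15
f 14 15 3
f 16 15 14
f 4 14 21
f 14 3 20
f 21 20 7
f 14 20 21
f 4 21 26
f 21 7 27
f 26 27 9
f 21 27 26
f 4 26 30
f 26 9 33
f 30 33 10
f 26 33 30
f 5 31 19
f 31 10 32
f 19 32 6
f 31 32 19
f 3 15 39
f 15 5 40
f 39 40 12
f 15 40 39
f 7 20 36
f 20 3 35
f 36 35 11
f 20 35 36
f 9 27 28
f 27 7 24
f 28 24 8
f 27 24 28
f 10 33 29
f 33 9 25
f 29 25 2
f 33 25 29
f 44 43 47
f 44 47 45
f 45 47 48
f 45 48 46
f 47 43 49
f 47 49 48
f 48 49 50
f 48 50 46
f 49 43 51
f 49 51 50
f 50 51 52
f 50 52 46
f 51 43 53
f 51 53 52
f 52 53 54
f 52 54 46
f 53 43 55
f 53 55 54
f 54 55 56
f 54 56 46
f 55 43 57
f 55 57 56
f 56 57 58
f 56 58 46
f 57 43 59
f 57 59 58
f 58 59 60
f 58 60 46
f 59 43 61
f 59 61 60
f 60 61 62
f 60 62 46
f 61 43 63
f 61 63 62
f 62 63 64
f 62 64 46
f 63 43 65
f 63 65 64
f 64 65 66
f 64 66 46
f 65 43 44
f 65 44 66
f 66 44 45
f 66 45 46
f 68 70 67
f 71 68 67
f 67 70 69
f 69 71 67
f 68 74 70
f 72 68 71
f 72 74 68
f 70 74 69
f 73 71 69
f 69 74 73
f 73 72 71
f 74 72 73



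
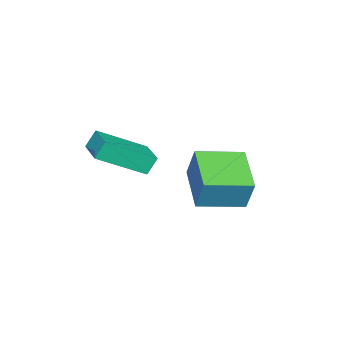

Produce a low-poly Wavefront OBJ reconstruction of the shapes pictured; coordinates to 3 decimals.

v 0.935 -2.958 1.24
v 0.603 -2.689 1.963
v 1.993 -2.053 1.389
v 1.661 -1.785 2.112
v 2.079 -4.475 2.328
v 1.747 -4.207 3.051
v 3.137 -3.571 2.477
v 2.805 -3.302 3.2
v -3.059 -0.631 -0.944
v -2.777 -0.181 0.47
v -1.387 0.461 -1.625
v -1.105 0.911 -0.211
v -1.915 -2.211 -0.669
v -1.633 -1.761 0.745
v -0.243 -1.119 -1.35
v 0.039 -0.669 0.064
f 2 4 1
f 5 2 1
f 1 4 3
f 3 5 1
f 2 8 4
f 6 2 5
f 6 8 2
f 4 8 3
f 7 5 3
f 3 8 7
f 7 6 5
f 8 6 7
f 10 12 9
f 13 10 9
f 9 12 11
f 11 13 9
f 10 16 12
f 14 10 13
f 14 16 10
f 12 16 11
f 15 13 11
f 11 16 15
f 15 14 13
f 16 14 15



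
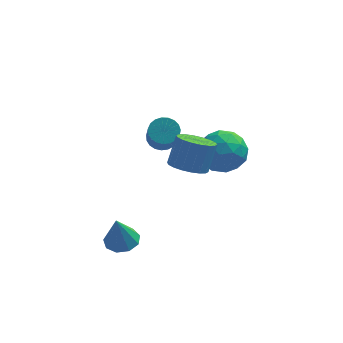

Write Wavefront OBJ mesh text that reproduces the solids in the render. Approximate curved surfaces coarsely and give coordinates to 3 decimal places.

v 1.045 -1.715 0.844
v 1.886 -1.487 0.492
v 2.276 -0.837 1.844
v 1.435 -1.065 2.196
v 1.653 -1.153 0.399
v 2.042 -0.502 1.75
v 1.298 -0.93 0.393
v 1.688 -0.28 1.745
v 0.894 -0.863 0.478
v 1.284 -0.212 1.829
v 0.52 -0.964 0.634
v 0.909 -0.314 1.986
v 0.25 -1.215 0.833
v 0.639 -0.564 2.184
v 0.137 -1.564 1.033
v 0.526 -0.914 2.385
v 0.204 -1.943 1.196
v 0.594 -1.293 2.548
v 0.438 -2.278 1.29
v 0.827 -1.627 2.641
v 0.792 -2.5 1.295
v 1.182 -1.85 2.647
v 1.196 -2.568 1.211
v 1.586 -1.917 2.562
v 1.571 -2.466 1.054
v 1.96 -1.816 2.406
v 1.841 -2.216 0.856
v 2.23 -1.565 2.207
v 1.954 -1.866 0.655
v 2.343 -1.216 2.007
v -1.96 -1.194 -4.85
v -1.183 -1.563 -4.826
v -2.18 -1.546 -3.13
v -1.138 -0.989 -4.703
v -1.477 -0.512 -4.649
v -2.042 -0.353 -4.689
v -2.569 -0.589 -4.805
v -2.811 -1.107 -4.941
v -2.654 -1.666 -5.036
v -2.173 -2.005 -5.043
v -1.592 -1.964 -4.961
v 2.568 2.305 0.099
v 3.525 1.517 0.276
v 1.715 0.983 -1.176
v 2.672 0.195 -0.999
v 1.862 0.415 -0.07
v 2.389 1.232 0.717
v 2.851 1.268 -1.617
v 3.378 2.085 -0.83
v 3.699 0.876 -0.785
v 3.088 0.349 0.171
v 2.152 2.151 -1.071
v 1.541 1.624 -0.115
v 3.121 2.027 0.299
v 2.119 0.473 -1.199
v 1.643 0.602 -0.653
v 2.205 0.139 -0.549
v 2.454 1.859 0.559
v 3.016 1.397 0.663
v 2.039 0.749 0.459
v 2.224 1.103 -1.563
v 2.786 0.641 -1.459
v 3.035 2.361 -0.351
v 3.597 1.898 -0.247
v 3.201 1.751 -1.359
v 3.786 1.188 -0.22
v 3.285 0.41 -0.969
v 3.39 1.041 -1.333
v 3.7 1.521 -0.87
v 3.427 0.878 0.342
v 2.925 0.101 -0.407
v 2.449 0.23 0.138
v 2.759 0.71 0.601
v 3.529 0.501 -0.282
v 2.315 2.399 -0.493
v 1.813 1.622 -1.242
v 2.481 1.79 -1.501
v 2.791 2.27 -1.038
v 1.955 2.09 0.069
v 1.454 1.312 -0.68
v 1.54 0.979 -0.03
v 1.85 1.459 0.433
v 1.711 1.999 -0.618
v -0.217 3.518 -1.3
v 0.332 3.147 -1.673
v 0.465 1.732 -0.074
v -0.083 2.102 0.3
v 0.497 3.356 -1.503
v 0.631 1.94 0.096
v 0.54 3.592 -1.297
v 0.673 2.176 0.302
v 0.451 3.815 -1.092
v 0.585 2.4 0.507
v 0.247 3.987 -0.923
v 0.381 2.572 0.677
v -0.037 4.078 -0.819
v 0.096 2.663 0.781
v -0.352 4.072 -0.798
v -0.219 2.656 0.802
v -0.644 3.97 -0.864
v -0.511 2.555 0.736
v -0.862 3.79 -1.005
v -0.729 2.374 0.595
v -0.968 3.563 -1.197
v -0.835 2.147 0.402
v -0.945 3.328 -1.407
v -0.811 1.912 0.192
v -0.795 3.126 -1.598
v -0.662 1.71 0.001
v -0.546 2.991 -1.738
v -0.412 1.576 -0.139
v -0.239 2.948 -1.802
v -0.106 1.532 -0.203
v 0.071 3.003 -1.779
v 0.205 1.588 -0.18
f 2 1 5
f 2 5 3
f 3 5 6
f 3 6 4
f 5 1 7
f 5 7 6
f 6 7 8
f 6 8 4
f 7 1 9
f 7 9 8
f 8 9 10
f 8 10 4
f 9 1 11
f 9 11 10
f 10 11 12
f 10 12 4
f 11 1 13
f 11 13 12
f 12 13 14
f 12 14 4
f 13 1 15
f 13 15 14
f 14 15 16
f 14 16 4
f 15 1 17
f 15 17 16
f 16 17 18
f 16 18 4
f 17 1 19
f 17 19 18
f 18 19 20
f 18 20 4
f 19 1 21
f 19 21 20
f 20 21 22
f 20 22 4
f 21 1 23
f 21 23 22
f 22 23 24
f 22 24 4
f 23 1 25
f 23 25 24
f 24 25 26
f 24 26 4
f 25 1 27
f 25 27 26
f 26 27 28
f 26 28 4
f 27 1 29
f 27 29 28
f 28 29 30
f 28 30 4
f 29 1 2
f 29 2 30
f 30 2 3
f 30 3 4
f 32 31 34
f 32 34 33
f 34 31 35
f 34 35 33
f 35 31 36
f 35 36 33
f 36 31 37
f 36 37 33
f 37 31 38
f 37 38 33
f 38 31 39
f 38 39 33
f 39 31 40
f 39 40 33
f 40 31 41
f 40 41 33
f 41 31 32
f 41 32 33
f 42 79 58
f 79 53 82
f 58 82 47
f 79 82 58
f 42 58 54
f 58 47 59
f 54 59 43
f 58 59 54
f 42 54 63
f 54 43 64
f 63 64 49
f 54 64 63
f 42 63 75
f 63 49 78
f 75 78 52
f 63 78 75
f 42 75 79
f 75 52 83
f 79 83 53
f 75 83 79
f 43 59 70
f 59 47 73
f 70 73 51
f 59 73 70
f 47 82 60
f 82 53 81
f 60 81 46
f 82 81 60
f 53 83 80
f 83 52 76
f 80 76 44
f 83 76 80
f 52 78 77
f 78 49 65
f 77 65 48
f 78 65 77
f 49 64 69
f 64 43 66
f 69 66 50
f 64 66 69
f 45 71 57
f 71 51 72
f 57 72 46
f 71 72 57
f 45 57 55
f 57 46 56
f 55 56 44
f 57 56 55
f 45 55 62
f 55 44 61
f 62 61 48
f 55 61 62
f 45 62 67
f 62 48 68
f 67 68 50
f 62 68 67
f 45 67 71
f 67 50 74
f 71 74 51
f 67 74 71
f 46 72 60
f 72 51 73
f 60 73 47
f 72 73 60
f 44 56 80
f 56 46 81
f 80 81 53
f 56 81 80
f 48 61 77
f 61 44 76
f 77 76 52
f 61 76 77
f 50 68 69
f 68 48 65
f 69 65 49
f 68 65 69
f 51 74 70
f 74 50 66
f 70 66 43
f 74 66 70
f 85 84 88
f 85 88 86
f 86 88 89
f 86 89 87
f 88 84 90
f 88 90 89
f 89 90 91
f 89 91 87
f 90 84 92
f 90 92 91
f 91 92 93
f 91 93 87
f 92 84 94
f 92 94 93
f 93 94 95
f 93 95 87
f 94 84 96
f 94 96 95
f 95 96 97
f 95 97 87
f 96 84 98
f 96 98 97
f 97 98 99
f 97 99 87
f 98 84 100
f 98 100 99
f 99 100 101
f 99 101 87
f 100 84 102
f 100 102 101
f 101 102 103
f 101 103 87
f 102 84 104
f 102 104 103
f 103 104 105
f 103 105 87
f 104 84 106
f 104 106 105
f 105 106 107
f 105 107 87
f 106 84 108
f 106 108 107
f 107 108 109
f 107 109 87
f 108 84 110
f 108 110 109
f 109 110 111
f 109 111 87
f 110 84 112
f 110 112 111
f 111 112 113
f 111 113 87
f 112 84 114
f 112 114 113
f 113 114 115
f 113 115 87
f 114 84 85
f 114 85 115
f 115 85 86
f 115 86 87



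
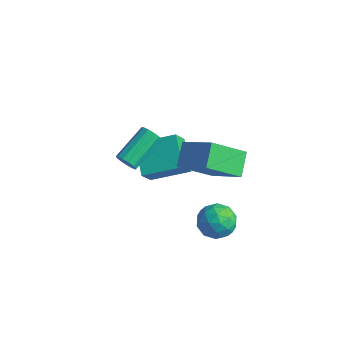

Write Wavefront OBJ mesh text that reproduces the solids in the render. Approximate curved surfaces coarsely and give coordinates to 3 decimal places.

v -5.188 3.044 -3.744
v -4.957 2.237 -2.612
v -3.837 4.395 -3.057
v -3.606 3.587 -1.924
v -3.834 2.153 -4.656
v -3.603 1.345 -3.523
v -2.483 3.503 -3.968
v -2.252 2.696 -2.836
v -1.738 -1.355 0.98
v -1.397 -1.527 1.39
v -1.521 0.183 2.21
v -1.862 0.355 1.8
v -1.212 -1.405 1.165
v -1.336 0.304 1.985
v -1.193 -1.268 0.882
v -1.318 0.442 1.702
v -1.348 -1.158 0.629
v -1.472 0.551 1.449
v -1.626 -1.111 0.488
v -1.751 0.599 1.308
v -1.94 -1.141 0.504
v -2.064 0.569 1.324
v -2.19 -1.239 0.67
v -2.314 0.471 1.49
v -2.296 -1.374 0.935
v -2.42 0.336 1.755
v -2.225 -1.502 1.214
v -2.349 0.207 2.034
v -1.999 -1.584 1.419
v -2.123 0.125 2.239
v -1.691 -1.593 1.484
v -1.815 0.116 2.304
v 1.987 1.65 -2.321
v 2.403 1.166 -3.062
v 0.597 0.974 -2.658
v 1.013 0.49 -3.399
v 1.243 0.263 -2.476
v 2.102 0.68 -2.268
v 0.898 1.46 -3.452
v 1.757 1.877 -3.244
v 1.729 1.048 -3.761
v 1.943 0.308 -3.158
v 1.057 1.832 -2.562
v 1.271 1.092 -1.959
v 2.317 1.467 -2.662
v 0.683 0.673 -3.058
v 0.818 0.539 -2.516
v 1.062 0.255 -2.952
v 2.14 1.182 -2.195
v 2.385 0.897 -2.631
v 1.703 0.366 -2.287
v 0.615 1.243 -3.089
v 0.86 0.958 -3.525
v 1.938 1.885 -2.768
v 2.182 1.601 -3.204
v 1.297 1.774 -3.433
v 2.165 1.113 -3.508
v 1.348 0.716 -3.707
v 1.281 1.286 -3.738
v 1.786 1.532 -3.615
v 2.291 0.679 -3.154
v 1.474 0.281 -3.352
v 1.609 0.148 -2.81
v 2.114 0.393 -2.687
v 1.895 0.609 -3.565
v 1.526 1.859 -2.368
v 0.709 1.461 -2.566
v 0.886 1.747 -3.033
v 1.391 1.992 -2.91
v 1.652 1.424 -2.013
v 0.835 1.027 -2.212
v 1.214 0.608 -2.105
v 1.719 0.854 -1.982
v 1.105 1.531 -2.155
v 0.42 1.857 -0.802
v -0.306 0.364 0.467
v -0.144 2.777 -0.042
v -0.87 1.284 1.228
v 2.09 1.976 0.292
v 1.364 0.483 1.562
v 1.526 2.896 1.053
v 0.8 1.403 2.322
f 2 4 1
f 5 2 1
f 1 4 3
f 3 5 1
f 2 8 4
f 6 2 5
f 6 8 2
f 4 8 3
f 7 5 3
f 3 8 7
f 7 6 5
f 8 6 7
f 10 9 13
f 10 13 11
f 11 13 14
f 11 14 12
f 13 9 15
f 13 15 14
f 14 15 16
f 14 16 12
f 15 9 17
f 15 17 16
f 16 17 18
f 16 18 12
f 17 9 19
f 17 19 18
f 18 19 20
f 18 20 12
f 19 9 21
f 19 21 20
f 20 21 22
f 20 22 12
f 21 9 23
f 21 23 22
f 22 23 24
f 22 24 12
f 23 9 25
f 23 25 24
f 24 25 26
f 24 26 12
f 25 9 27
f 25 27 26
f 26 27 28
f 26 28 12
f 27 9 29
f 27 29 28
f 28 29 30
f 28 30 12
f 29 9 31
f 29 31 30
f 30 31 32
f 30 32 12
f 31 9 10
f 31 10 32
f 32 10 11
f 32 11 12
f 33 70 49
f 70 44 73
f 49 73 38
f 70 73 49
f 33 49 45
f 49 38 50
f 45 50 34
f 49 50 45
f 33 45 54
f 45 34 55
f 54 55 40
f 45 55 54
f 33 54 66
f 54 40 69
f 66 69 43
f 54 69 66
f 33 66 70
f 66 43 74
f 70 74 44
f 66 74 70
f 34 50 61
f 50 38 64
f 61 64 42
f 50 64 61
f 38 73 51
f 73 44 72
f 51 72 37
f 73 72 51
f 44 74 71
f 74 43 67
f 71 67 35
f 74 67 71
f 43 69 68
f 69 40 56
f 68 56 39
f 69 56 68
f 40 55 60
f 55 34 57
f 60 57 41
f 55 57 60
f 36 62 48
f 62 42 63
f 48 63 37
f 62 63 48
f 36 48 46
f 48 37 47
f 46 47 35
f 48 47 46
f 36 46 53
f 46 35 52
f 53 52 39
f 46 52 53
f 36 53 58
f 53 39 59
f 58 59 41
f 53 59 58
f 36 58 62
f 58 41 65
f 62 65 42
f 58 65 62
f 37 63 51
f 63 42 64
f 51 64 38
f 63 64 51
f 35 47 71
f 47 37 72
f 71 72 44
f 47 72 71
f 39 52 68
f 52 35 67
f 68 67 43
f 52 67 68
f 41 59 60
f 59 39 56
f 60 56 40
f 59 56 60
f 42 65 61
f 65 41 57
f 61 57 34
f 65 57 61
f 76 78 75
f 79 76 75
f 75 78 77
f 77 79 75
f 76 82 78
f 80 76 79
f 80 82 76
f 78 82 77
f 81 79 77
f 77 82 81
f 81 80 79
f 82 80 81



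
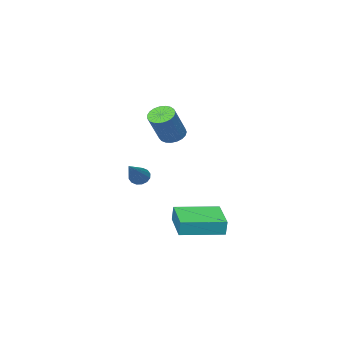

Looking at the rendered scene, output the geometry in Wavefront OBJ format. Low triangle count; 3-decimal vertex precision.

v -1.356 -3.962 -1.099
v -1.073 -3.851 -1.508
v -0.004 -3.078 0.079
v -1.234 -3.644 -1.478
v -1.428 -3.523 -1.347
v -1.603 -3.519 -1.149
v -1.712 -3.634 -0.938
v -1.725 -3.838 -0.77
v -1.639 -4.074 -0.69
v -1.478 -4.281 -0.72
v -1.284 -4.402 -0.851
v -1.109 -4.406 -1.049
v -1.001 -4.291 -1.261
v -0.987 -4.087 -1.428
v -1.895 -2.314 1.785
v -1.422 -2.682 1.56
v -0.492 -2.374 3.01
v -0.965 -2.006 3.235
v -1.355 -2.442 1.466
v -0.425 -2.134 2.916
v -1.381 -2.18 1.427
v -0.452 -1.872 2.877
v -1.496 -1.942 1.45
v -0.567 -1.633 2.9
v -1.68 -1.767 1.531
v -0.751 -1.459 2.981
v -1.902 -1.688 1.656
v -0.972 -1.379 3.106
v -2.122 -1.716 1.803
v -1.192 -1.407 3.253
v -2.302 -1.848 1.947
v -1.373 -1.54 3.397
v -2.413 -2.061 2.063
v -1.483 -1.752 3.513
v -2.433 -2.317 2.131
v -1.504 -2.009 3.581
v -2.361 -2.573 2.139
v -1.431 -2.265 3.589
v -2.208 -2.785 2.086
v -1.278 -2.476 3.536
v -2.001 -2.914 1.981
v -1.071 -2.606 3.431
v -1.775 -2.941 1.842
v -0.846 -2.632 3.292
v -1.571 -2.858 1.693
v -0.641 -2.55 3.143
v -1.852 -2.321 -3.411
v -1.829 -2.19 -2.612
v -3.658 -1.257 -3.535
v -3.635 -1.126 -2.736
v -0.945 -0.814 -3.684
v -0.922 -0.683 -2.885
v -2.751 0.25 -3.808
v -2.728 0.381 -3.009
f 2 1 4
f 2 4 3
f 4 1 5
f 4 5 3
f 5 1 6
f 5 6 3
f 6 1 7
f 6 7 3
f 7 1 8
f 7 8 3
f 8 1 9
f 8 9 3
f 9 1 10
f 9 10 3
f 10 1 11
f 10 11 3
f 11 1 12
f 11 12 3
f 12 1 13
f 12 13 3
f 13 1 14
f 13 14 3
f 14 1 2
f 14 2 3
f 16 15 19
f 16 19 17
f 17 19 20
f 17 20 18
f 19 15 21
f 19 21 20
f 20 21 22
f 20 22 18
f 21 15 23
f 21 23 22
f 22 23 24
f 22 24 18
f 23 15 25
f 23 25 24
f 24 25 26
f 24 26 18
f 25 15 27
f 25 27 26
f 26 27 28
f 26 28 18
f 27 15 29
f 27 29 28
f 28 29 30
f 28 30 18
f 29 15 31
f 29 31 30
f 30 31 32
f 30 32 18
f 31 15 33
f 31 33 32
f 32 33 34
f 32 34 18
f 33 15 35
f 33 35 34
f 34 35 36
f 34 36 18
f 35 15 37
f 35 37 36
f 36 37 38
f 36 38 18
f 37 15 39
f 37 39 38
f 38 39 40
f 38 40 18
f 39 15 41
f 39 41 40
f 40 41 42
f 40 42 18
f 41 15 43
f 41 43 42
f 42 43 44
f 42 44 18
f 43 15 45
f 43 45 44
f 44 45 46
f 44 46 18
f 45 15 16
f 45 16 46
f 46 16 17
f 46 17 18
f 48 50 47
f 51 48 47
f 47 50 49
f 49 51 47
f 48 54 50
f 52 48 51
f 52 54 48
f 50 54 49
f 53 51 49
f 49 54 53
f 53 52 51
f 54 52 53



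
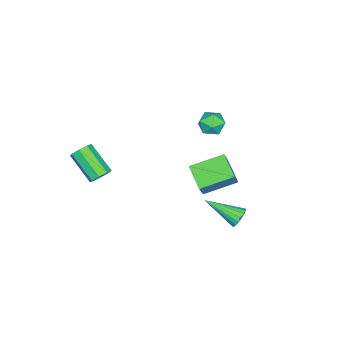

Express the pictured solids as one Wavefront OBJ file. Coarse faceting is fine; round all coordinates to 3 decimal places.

v -2.805 0.413 -2.976
v -3.818 -0.606 -2.344
v -3.913 1.903 -2.348
v -4.926 0.883 -1.715
v -2.234 0.437 -2.025
v -3.247 -0.583 -1.392
v -3.342 1.926 -1.396
v -4.355 0.907 -0.764
v 2.717 -2.657 2.106
v 3.3 -2.848 2.196
v 2.686 -4.215 3.264
v 2.103 -4.023 3.174
v 3.161 -2.532 2.521
v 2.547 -3.899 3.589
v 2.762 -2.289 2.603
v 2.148 -3.655 3.671
v 2.337 -2.261 2.394
v 1.723 -3.627 3.462
v 2.134 -2.465 2.016
v 1.52 -3.832 3.084
v 2.273 -2.781 1.691
v 1.659 -4.148 2.759
v 2.672 -3.025 1.609
v 2.058 -4.391 2.677
v 3.097 -3.053 1.818
v 2.483 -4.419 2.886
v 0.294 3.669 -0.873
v 0.66 3.939 -0.452
v 0.526 1.911 0.053
v 0.409 3.965 -0.34
v 0.135 3.932 -0.334
v -0.107 3.846 -0.435
v -0.27 3.726 -0.623
v -0.321 3.595 -0.86
v -0.251 3.478 -1.099
v -0.072 3.399 -1.294
v 0.179 3.373 -1.406
v 0.453 3.406 -1.412
v 0.695 3.491 -1.311
v 0.858 3.611 -1.123
v 0.909 3.743 -0.886
v 0.839 3.86 -0.647
v -2.091 1.869 4.01
v -1.412 1.469 4.041
v -2.668 0.851 3.499
v -1.989 0.451 3.53
v -2.368 0.637 4.196
v -2.012 1.266 4.512
v -2.068 1.054 3.028
v -1.712 1.683 3.344
v -1.398 0.965 3.434
v -1.584 0.707 4.157
v -2.496 1.613 3.383
v -2.682 1.355 4.106
f 2 4 1
f 5 2 1
f 1 4 3
f 3 5 1
f 2 8 4
f 6 2 5
f 6 8 2
f 4 8 3
f 7 5 3
f 3 8 7
f 7 6 5
f 8 6 7
f 10 9 13
f 10 13 11
f 11 13 14
f 11 14 12
f 13 9 15
f 13 15 14
f 14 15 16
f 14 16 12
f 15 9 17
f 15 17 16
f 16 17 18
f 16 18 12
f 17 9 19
f 17 19 18
f 18 19 20
f 18 20 12
f 19 9 21
f 19 21 20
f 20 21 22
f 20 22 12
f 21 9 23
f 21 23 22
f 22 23 24
f 22 24 12
f 23 9 25
f 23 25 24
f 24 25 26
f 24 26 12
f 25 9 10
f 25 10 26
f 26 10 11
f 26 11 12
f 28 27 30
f 28 30 29
f 30 27 31
f 30 31 29
f 31 27 32
f 31 32 29
f 32 27 33
f 32 33 29
f 33 27 34
f 33 34 29
f 34 27 35
f 34 35 29
f 35 27 36
f 35 36 29
f 36 27 37
f 36 37 29
f 37 27 38
f 37 38 29
f 38 27 39
f 38 39 29
f 39 27 40
f 39 40 29
f 40 27 41
f 40 41 29
f 41 27 42
f 41 42 29
f 42 27 28
f 42 28 29
f 43 54 48
f 43 48 44
f 43 44 50
f 43 50 53
f 43 53 54
f 44 48 52
f 48 54 47
f 54 53 45
f 53 50 49
f 50 44 51
f 46 52 47
f 46 47 45
f 46 45 49
f 46 49 51
f 46 51 52
f 47 52 48
f 45 47 54
f 49 45 53
f 51 49 50
f 52 51 44



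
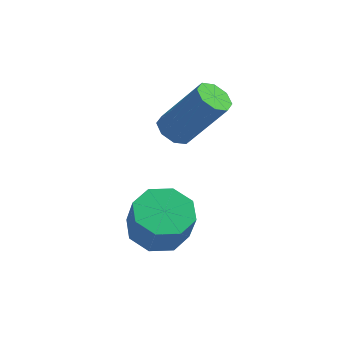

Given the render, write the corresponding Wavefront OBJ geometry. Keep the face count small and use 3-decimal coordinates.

v 0.265 3.01 2.118
v 0.678 2.741 1.832
v 1.768 2.82 3.337
v 1.355 3.09 3.622
v 0.703 3.174 1.792
v 1.793 3.254 3.297
v 0.471 3.512 1.942
v 1.561 3.591 3.447
v 0.118 3.556 2.195
v 1.208 3.635 3.7
v -0.148 3.28 2.403
v 0.942 3.359 3.908
v -0.173 2.846 2.443
v 0.917 2.926 3.948
v 0.059 2.509 2.293
v 1.149 2.588 3.798
v 0.412 2.465 2.04
v 1.502 2.544 3.545
v 0.444 0.737 -0.092
v 1.278 0.79 -0.296
v 1.55 0.457 0.727
v 0.716 0.403 0.932
v 1.042 1.353 -0.05
v 1.314 1.02 0.973
v 0.456 1.555 0.172
v 0.728 1.222 1.195
v -0.137 1.278 0.239
v 0.135 0.944 1.262
v -0.39 0.683 0.113
v -0.118 0.35 1.136
v -0.154 0.12 -0.133
v 0.118 -0.213 0.89
v 0.432 -0.082 -0.355
v 0.704 -0.415 0.668
v 1.025 0.196 -0.422
v 1.297 -0.138 0.601
f 2 1 5
f 2 5 3
f 3 5 6
f 3 6 4
f 5 1 7
f 5 7 6
f 6 7 8
f 6 8 4
f 7 1 9
f 7 9 8
f 8 9 10
f 8 10 4
f 9 1 11
f 9 11 10
f 10 11 12
f 10 12 4
f 11 1 13
f 11 13 12
f 12 13 14
f 12 14 4
f 13 1 15
f 13 15 14
f 14 15 16
f 14 16 4
f 15 1 17
f 15 17 16
f 16 17 18
f 16 18 4
f 17 1 2
f 17 2 18
f 18 2 3
f 18 3 4
f 20 19 23
f 20 23 21
f 21 23 24
f 21 24 22
f 23 19 25
f 23 25 24
f 24 25 26
f 24 26 22
f 25 19 27
f 25 27 26
f 26 27 28
f 26 28 22
f 27 19 29
f 27 29 28
f 28 29 30
f 28 30 22
f 29 19 31
f 29 31 30
f 30 31 32
f 30 32 22
f 31 19 33
f 31 33 32
f 32 33 34
f 32 34 22
f 33 19 35
f 33 35 34
f 34 35 36
f 34 36 22
f 35 19 20
f 35 20 36
f 36 20 21
f 36 21 22



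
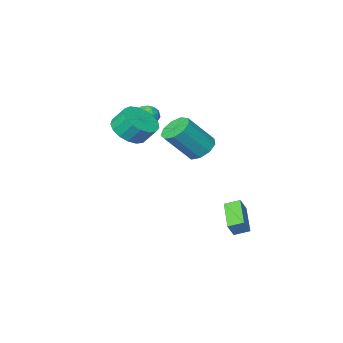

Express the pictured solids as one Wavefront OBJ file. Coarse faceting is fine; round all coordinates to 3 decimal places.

v 3.169 -1.045 1.738
v 4.151 -0.839 2.011
v 3.793 -0.25 2.855
v 2.811 -0.455 2.582
v 4.034 -0.468 1.702
v 3.675 0.122 2.546
v 3.718 -0.228 1.401
v 3.36 0.361 2.245
v 3.276 -0.176 1.177
v 2.918 0.414 2.021
v 2.81 -0.322 1.081
v 2.452 0.267 1.926
v 2.426 -0.634 1.136
v 2.068 -0.045 1.981
v 2.213 -1.04 1.329
v 1.855 -0.451 2.173
v 2.218 -1.447 1.616
v 1.86 -0.858 2.46
v 2.441 -1.762 1.93
v 2.083 -1.173 2.774
v 2.831 -1.913 2.201
v 2.473 -1.323 3.045
v 3.299 -1.864 2.365
v 2.94 -1.275 3.209
v 3.736 -1.628 2.386
v 3.378 -1.039 3.23
v 4.044 -1.258 2.258
v 3.686 -0.669 3.102
v -0.564 2.474 -4.882
v -1.362 1.005 -4.089
v -1.185 2.972 -4.584
v -1.982 1.504 -3.79
v -0.098 2.616 -4.15
v -0.895 1.148 -3.356
v -0.718 3.115 -3.851
v -1.516 1.646 -3.058
v -0.974 -0.962 -0.32
v -0.291 -0.829 -0.875
v 1.056 -1.144 0.704
v 0.374 -1.278 1.26
v -0.462 -0.301 -0.624
v 0.886 -0.617 0.955
v -0.872 -0.082 -0.231
v 0.476 -0.398 1.349
v -1.329 -0.276 0.121
v 0.018 -0.591 1.7
v -1.621 -0.79 0.267
v -0.273 -1.106 1.846
v -1.609 -1.385 0.138
v -0.262 -1.701 1.717
v -1.3 -1.782 -0.205
v 0.047 -2.098 1.375
v -0.839 -1.796 -0.602
v 0.509 -2.111 0.978
v -0.44 -1.419 -0.866
v 0.907 -1.735 0.713
v 0.879 -2.036 1.807
v 1.503 -2.189 1.543
v 0.737 -3.111 2.097
v 1.361 -3.264 1.833
v 1.312 -2.879 2.408
v 1.4 -2.214 2.229
v 0.84 -3.086 1.411
v 0.928 -2.421 1.232
v 1.479 -2.838 1.299
v 1.77 -2.71 1.915
v 0.47 -2.59 1.725
v 0.761 -2.462 2.341
v 1.203 -2.018 1.649
v 1.037 -3.282 1.991
v 1.008 -3.056 2.329
v 1.375 -3.146 2.174
v 1.143 -2.033 2.053
v 1.509 -2.123 1.898
v 1.397 -2.528 2.406
v 0.731 -3.177 1.742
v 1.097 -3.267 1.587
v 0.865 -2.154 1.466
v 1.232 -2.244 1.311
v 0.843 -2.772 1.234
v 1.556 -2.489 1.351
v 1.472 -3.122 1.522
v 1.166 -3.017 1.273
v 1.218 -2.626 1.168
v 1.727 -2.414 1.713
v 1.644 -3.046 1.884
v 1.615 -2.82 2.222
v 1.667 -2.429 2.117
v 1.713 -2.796 1.57
v 0.596 -2.254 1.756
v 0.513 -2.886 1.927
v 0.573 -2.871 1.523
v 0.625 -2.48 1.418
v 0.768 -2.178 2.118
v 0.684 -2.811 2.289
v 1.022 -2.674 2.472
v 1.074 -2.283 2.367
v 0.527 -2.504 2.07
f 2 1 5
f 2 5 3
f 3 5 6
f 3 6 4
f 5 1 7
f 5 7 6
f 6 7 8
f 6 8 4
f 7 1 9
f 7 9 8
f 8 9 10
f 8 10 4
f 9 1 11
f 9 11 10
f 10 11 12
f 10 12 4
f 11 1 13
f 11 13 12
f 12 13 14
f 12 14 4
f 13 1 15
f 13 15 14
f 14 15 16
f 14 16 4
f 15 1 17
f 15 17 16
f 16 17 18
f 16 18 4
f 17 1 19
f 17 19 18
f 18 19 20
f 18 20 4
f 19 1 21
f 19 21 20
f 20 21 22
f 20 22 4
f 21 1 23
f 21 23 22
f 22 23 24
f 22 24 4
f 23 1 25
f 23 25 24
f 24 25 26
f 24 26 4
f 25 1 27
f 25 27 26
f 26 27 28
f 26 28 4
f 27 1 2
f 27 2 28
f 28 2 3
f 28 3 4
f 30 32 29
f 33 30 29
f 29 32 31
f 31 33 29
f 30 36 32
f 34 30 33
f 34 36 30
f 32 36 31
f 35 33 31
f 31 36 35
f 35 34 33
f 36 34 35
f 38 37 41
f 38 41 39
f 39 41 42
f 39 42 40
f 41 37 43
f 41 43 42
f 42 43 44
f 42 44 40
f 43 37 45
f 43 45 44
f 44 45 46
f 44 46 40
f 45 37 47
f 45 47 46
f 46 47 48
f 46 48 40
f 47 37 49
f 47 49 48
f 48 49 50
f 48 50 40
f 49 37 51
f 49 51 50
f 50 51 52
f 50 52 40
f 51 37 53
f 51 53 52
f 52 53 54
f 52 54 40
f 53 37 55
f 53 55 54
f 54 55 56
f 54 56 40
f 55 37 38
f 55 38 56
f 56 38 39
f 56 39 40
f 57 94 73
f 94 68 97
f 73 97 62
f 94 97 73
f 57 73 69
f 73 62 74
f 69 74 58
f 73 74 69
f 57 69 78
f 69 58 79
f 78 79 64
f 69 79 78
f 57 78 90
f 78 64 93
f 90 93 67
f 78 93 90
f 57 90 94
f 90 67 98
f 94 98 68
f 90 98 94
f 58 74 85
f 74 62 88
f 85 88 66
f 74 88 85
f 62 97 75
f 97 68 96
f 75 96 61
f 97 96 75
f 68 98 95
f 98 67 91
f 95 91 59
f 98 91 95
f 67 93 92
f 93 64 80
f 92 80 63
f 93 80 92
f 64 79 84
f 79 58 81
f 84 81 65
f 79 81 84
f 60 86 72
f 86 66 87
f 72 87 61
f 86 87 72
f 60 72 70
f 72 61 71
f 70 71 59
f 72 71 70
f 60 70 77
f 70 59 76
f 77 76 63
f 70 76 77
f 60 77 82
f 77 63 83
f 82 83 65
f 77 83 82
f 60 82 86
f 82 65 89
f 86 89 66
f 82 89 86
f 61 87 75
f 87 66 88
f 75 88 62
f 87 88 75
f 59 71 95
f 71 61 96
f 95 96 68
f 71 96 95
f 63 76 92
f 76 59 91
f 92 91 67
f 76 91 92
f 65 83 84
f 83 63 80
f 84 80 64
f 83 80 84
f 66 89 85
f 89 65 81
f 85 81 58
f 89 81 85



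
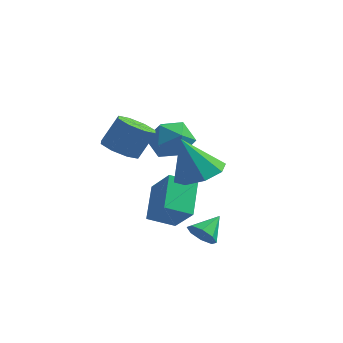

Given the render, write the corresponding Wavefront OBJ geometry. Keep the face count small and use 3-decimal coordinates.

v 3.426 -2.882 -0.115
v 4.036 -3.158 0.052
v 3.694 -1.898 0.535
v 4.059 -2.872 -0.391
v 3.711 -2.592 -0.672
v 3.196 -2.482 -0.627
v 2.816 -2.606 -0.282
v 2.794 -2.893 0.161
v 3.142 -3.173 0.442
v 3.656 -3.283 0.398
v 3.024 -2.264 2.864
v 3.681 -3.117 2.949
v 2.356 -2.596 4.676
v 4.036 -2.417 3.209
v 3.799 -1.627 3.266
v 3.107 -1.21 3.088
v 2.367 -1.41 2.779
v 2.012 -2.11 2.519
v 2.249 -2.9 2.461
v 2.941 -3.317 2.64
v 0.275 -1.523 -0.592
v 1.338 -2.019 0.511
v -0.232 -0.154 0.512
v 0.831 -0.65 1.615
v 1.169 -0.77 -1.115
v 2.232 -1.266 -0.012
v 0.662 0.599 -0.011
v 1.725 0.103 1.092
v -1.639 -0.256 2.349
v -1.119 0.339 1.897
v -0.62 0.891 3.2
v -1.141 0.296 3.651
v -1.754 0.59 2.034
v -1.255 1.142 3.337
v -2.322 0.346 2.355
v -1.823 0.898 3.658
v -2.49 -0.251 2.672
v -1.991 0.301 3.975
v -2.16 -0.851 2.8
v -1.661 -0.299 4.103
v -1.525 -1.102 2.663
v -1.026 -0.55 3.966
v -0.957 -0.858 2.342
v -0.458 -0.306 3.645
v -0.789 -0.261 2.025
v -0.29 0.291 3.328
v -0.371 2.809 3
v 0.269 2.758 2.102
v -1.629 1.862 2.158
v -0.989 1.811 1.26
v -0.703 1.261 2.173
v 0.075 1.847 2.694
v -1.435 2.773 1.566
v -0.657 3.359 2.087
v -0.388 2.736 1.216
v 0.064 1.801 1.591
v -1.424 2.819 2.669
v -0.972 1.884 3.044
f 2 1 4
f 2 4 3
f 4 1 5
f 4 5 3
f 5 1 6
f 5 6 3
f 6 1 7
f 6 7 3
f 7 1 8
f 7 8 3
f 8 1 9
f 8 9 3
f 9 1 10
f 9 10 3
f 10 1 2
f 10 2 3
f 12 11 14
f 12 14 13
f 14 11 15
f 14 15 13
f 15 11 16
f 15 16 13
f 16 11 17
f 16 17 13
f 17 11 18
f 17 18 13
f 18 11 19
f 18 19 13
f 19 11 20
f 19 20 13
f 20 11 12
f 20 12 13
f 22 24 21
f 25 22 21
f 21 24 23
f 23 25 21
f 22 28 24
f 26 22 25
f 26 28 22
f 24 28 23
f 27 25 23
f 23 28 27
f 27 26 25
f 28 26 27
f 30 29 33
f 30 33 31
f 31 33 34
f 31 34 32
f 33 29 35
f 33 35 34
f 34 35 36
f 34 36 32
f 35 29 37
f 35 37 36
f 36 37 38
f 36 38 32
f 37 29 39
f 37 39 38
f 38 39 40
f 38 40 32
f 39 29 41
f 39 41 40
f 40 41 42
f 40 42 32
f 41 29 43
f 41 43 42
f 42 43 44
f 42 44 32
f 43 29 45
f 43 45 44
f 44 45 46
f 44 46 32
f 45 29 30
f 45 30 46
f 46 30 31
f 46 31 32
f 47 58 52
f 47 52 48
f 47 48 54
f 47 54 57
f 47 57 58
f 48 52 56
f 52 58 51
f 58 57 49
f 57 54 53
f 54 48 55
f 50 56 51
f 50 51 49
f 50 49 53
f 50 53 55
f 50 55 56
f 51 56 52
f 49 51 58
f 53 49 57
f 55 53 54
f 56 55 48



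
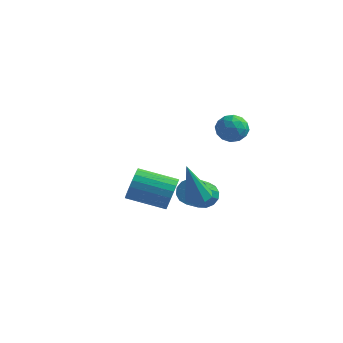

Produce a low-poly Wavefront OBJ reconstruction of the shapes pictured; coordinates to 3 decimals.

v -2.067 0.277 -3.788
v -1.703 -0.022 -3.021
v -3.45 -0.716 -2.464
v -3.813 -0.417 -3.232
v -1.811 0.324 -2.927
v -3.557 -0.37 -2.37
v -1.963 0.662 -2.982
v -3.709 -0.032 -2.425
v -2.132 0.933 -3.176
v -3.879 0.239 -2.619
v -2.291 1.091 -3.476
v -4.037 0.397 -2.919
v -2.41 1.108 -3.83
v -4.157 0.414 -3.273
v -2.471 0.981 -4.177
v -4.217 0.287 -3.62
v -2.461 0.733 -4.457
v -4.207 0.039 -3.9
v -2.383 0.405 -4.621
v -4.13 -0.288 -4.064
v -2.251 0.056 -4.641
v -3.997 -0.638 -4.084
v -2.087 -0.255 -4.514
v -3.833 -0.949 -3.957
v -1.919 -0.474 -4.261
v -3.665 -1.168 -3.704
v -1.777 -0.564 -3.927
v -3.523 -1.258 -3.37
v -1.685 -0.508 -3.568
v -3.431 -1.202 -3.011
v -1.659 -0.316 -3.248
v -3.405 -1.01 -2.691
v 1.536 -0.751 1.315
v 2.282 -0.873 1.499
v 1.178 -1.387 2.341
v 1.924 -1.509 2.525
v 1.625 -0.792 2.57
v 1.846 -0.399 1.936
v 1.614 -1.861 1.904
v 1.835 -1.468 1.27
v 2.33 -1.559 1.863
v 2.337 -0.899 2.275
v 1.123 -1.361 1.565
v 1.13 -0.701 1.977
v 1.94 -0.756 1.317
v 1.52 -1.504 2.523
v 1.344 -1.082 2.549
v 1.782 -1.154 2.658
v 1.684 -0.478 1.574
v 2.123 -0.55 1.682
v 1.737 -0.502 2.311
v 1.337 -1.71 2.158
v 1.776 -1.782 2.266
v 1.678 -1.106 1.182
v 2.116 -1.178 1.291
v 1.723 -1.758 1.529
v 2.407 -1.232 1.639
v 2.197 -1.605 2.242
v 2.014 -1.812 1.877
v 2.144 -1.581 1.505
v 2.411 -0.843 1.881
v 2.201 -1.217 2.484
v 2.025 -0.796 2.511
v 2.155 -0.565 2.138
v 2.439 -1.247 2.095
v 1.259 -1.043 1.356
v 1.049 -1.417 1.959
v 1.305 -1.695 1.702
v 1.435 -1.464 1.329
v 1.263 -0.655 1.598
v 1.053 -1.028 2.201
v 1.316 -0.679 2.335
v 1.446 -0.448 1.963
v 1.021 -1.013 1.745
v -0.461 0.26 -3.381
v -0.128 -0.06 -3.96
v 0.113 -1.479 -3.037
v -0.219 -1.16 -2.459
v 0.154 0.113 -3.767
v 0.395 -1.306 -2.845
v 0.271 0.326 -3.471
v 0.512 -1.093 -2.548
v 0.192 0.521 -3.151
v 0.434 -0.899 -2.228
v -0.061 0.646 -2.892
v 0.18 -0.774 -1.969
v -0.422 0.667 -2.765
v -0.181 -0.752 -1.842
v -0.793 0.579 -2.803
v -0.552 -0.84 -1.88
v -1.075 0.406 -2.995
v -0.834 -1.013 -2.073
v -1.192 0.193 -3.292
v -0.951 -1.226 -2.369
v -1.114 -0.001 -3.612
v -0.872 -1.421 -2.689
v -0.86 -0.126 -3.871
v -0.619 -1.546 -2.948
v -0.499 -0.148 -3.998
v -0.258 -1.567 -3.075
v 1.37 -3.289 -1.35
v 1.869 -3.657 -1.371
v 1.07 -3.811 0.63
v 1.975 -3.214 -1.239
v 1.727 -2.815 -1.171
v 1.27 -2.694 -1.209
v 0.871 -2.922 -1.329
v 0.765 -3.365 -1.462
v 1.013 -3.764 -1.529
v 1.471 -3.885 -1.492
f 2 1 5
f 2 5 3
f 3 5 6
f 3 6 4
f 5 1 7
f 5 7 6
f 6 7 8
f 6 8 4
f 7 1 9
f 7 9 8
f 8 9 10
f 8 10 4
f 9 1 11
f 9 11 10
f 10 11 12
f 10 12 4
f 11 1 13
f 11 13 12
f 12 13 14
f 12 14 4
f 13 1 15
f 13 15 14
f 14 15 16
f 14 16 4
f 15 1 17
f 15 17 16
f 16 17 18
f 16 18 4
f 17 1 19
f 17 19 18
f 18 19 20
f 18 20 4
f 19 1 21
f 19 21 20
f 20 21 22
f 20 22 4
f 21 1 23
f 21 23 22
f 22 23 24
f 22 24 4
f 23 1 25
f 23 25 24
f 24 25 26
f 24 26 4
f 25 1 27
f 25 27 26
f 26 27 28
f 26 28 4
f 27 1 29
f 27 29 28
f 28 29 30
f 28 30 4
f 29 1 31
f 29 31 30
f 30 31 32
f 30 32 4
f 31 1 2
f 31 2 32
f 32 2 3
f 32 3 4
f 33 70 49
f 70 44 73
f 49 73 38
f 70 73 49
f 33 49 45
f 49 38 50
f 45 50 34
f 49 50 45
f 33 45 54
f 45 34 55
f 54 55 40
f 45 55 54
f 33 54 66
f 54 40 69
f 66 69 43
f 54 69 66
f 33 66 70
f 66 43 74
f 70 74 44
f 66 74 70
f 34 50 61
f 50 38 64
f 61 64 42
f 50 64 61
f 38 73 51
f 73 44 72
f 51 72 37
f 73 72 51
f 44 74 71
f 74 43 67
f 71 67 35
f 74 67 71
f 43 69 68
f 69 40 56
f 68 56 39
f 69 56 68
f 40 55 60
f 55 34 57
f 60 57 41
f 55 57 60
f 36 62 48
f 62 42 63
f 48 63 37
f 62 63 48
f 36 48 46
f 48 37 47
f 46 47 35
f 48 47 46
f 36 46 53
f 46 35 52
f 53 52 39
f 46 52 53
f 36 53 58
f 53 39 59
f 58 59 41
f 53 59 58
f 36 58 62
f 58 41 65
f 62 65 42
f 58 65 62
f 37 63 51
f 63 42 64
f 51 64 38
f 63 64 51
f 35 47 71
f 47 37 72
f 71 72 44
f 47 72 71
f 39 52 68
f 52 35 67
f 68 67 43
f 52 67 68
f 41 59 60
f 59 39 56
f 60 56 40
f 59 56 60
f 42 65 61
f 65 41 57
f 61 57 34
f 65 57 61
f 76 75 79
f 76 79 77
f 77 79 80
f 77 80 78
f 79 75 81
f 79 81 80
f 80 81 82
f 80 82 78
f 81 75 83
f 81 83 82
f 82 83 84
f 82 84 78
f 83 75 85
f 83 85 84
f 84 85 86
f 84 86 78
f 85 75 87
f 85 87 86
f 86 87 88
f 86 88 78
f 87 75 89
f 87 89 88
f 88 89 90
f 88 90 78
f 89 75 91
f 89 91 90
f 90 91 92
f 90 92 78
f 91 75 93
f 91 93 92
f 92 93 94
f 92 94 78
f 93 75 95
f 93 95 94
f 94 95 96
f 94 96 78
f 95 75 97
f 95 97 96
f 96 97 98
f 96 98 78
f 97 75 99
f 97 99 98
f 98 99 100
f 98 100 78
f 99 75 76
f 99 76 100
f 100 76 77
f 100 77 78
f 102 101 104
f 102 104 103
f 104 101 105
f 104 105 103
f 105 101 106
f 105 106 103
f 106 101 107
f 106 107 103
f 107 101 108
f 107 108 103
f 108 101 109
f 108 109 103
f 109 101 110
f 109 110 103
f 110 101 102
f 110 102 103



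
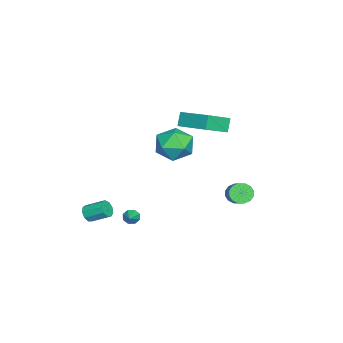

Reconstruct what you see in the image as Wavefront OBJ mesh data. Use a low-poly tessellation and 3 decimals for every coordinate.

v 0.288 3.214 -2.48
v 0.692 2.8 -2.836
v 2.117 3.331 -1.836
v 1.712 3.746 -1.48
v 0.7 3.106 -3.01
v 2.125 3.637 -2.01
v 0.597 3.441 -3.041
v 2.022 3.972 -2.042
v 0.412 3.715 -2.923
v 1.836 4.247 -1.923
v 0.193 3.856 -2.685
v 1.618 4.387 -1.686
v -0.001 3.824 -2.393
v 1.424 4.355 -1.393
v -0.117 3.629 -2.124
v 1.308 4.16 -1.124
v -0.125 3.323 -1.95
v 1.3 3.854 -0.95
v -0.022 2.988 -1.918
v 1.403 3.519 -0.919
v 0.164 2.713 -2.037
v 1.588 3.245 -1.037
v 0.382 2.573 -2.274
v 1.807 3.104 -1.275
v 0.576 2.605 -2.567
v 2.001 3.136 -1.567
v 1.851 -2.312 -4.236
v 2.017 -2.058 -4.633
v 2.869 -2.148 -3.704
v 1.847 -1.832 -4.376
v 1.678 -1.887 -4.036
v 1.611 -2.192 -3.814
v 1.685 -2.566 -3.839
v 1.856 -2.792 -4.096
v 2.024 -2.737 -4.435
v 2.091 -2.433 -4.658
v 2.953 -4.433 -3.602
v 3.416 -4.284 -3.9
v 3.449 -3.179 -3.296
v 2.987 -3.327 -2.998
v 3.094 -4.171 -4.088
v 3.127 -3.066 -3.485
v 2.706 -4.181 -4.049
v 2.739 -3.075 -3.446
v 2.434 -4.308 -3.801
v 2.467 -3.203 -3.197
v 2.405 -4.494 -3.459
v 2.438 -3.388 -2.856
v 2.632 -4.651 -3.184
v 2.666 -3.546 -2.581
v 3.01 -4.706 -3.105
v 3.043 -3.6 -2.501
v 3.361 -4.633 -3.258
v 3.395 -3.528 -2.654
v 3.521 -4.466 -3.572
v 3.555 -3.361 -2.968
v -0.973 -0.429 1.624
v -1.479 -0.399 2.439
v -2.168 0.533 0.847
v -2.674 0.564 1.662
v 0.094 1.376 2.218
v -0.412 1.407 3.033
v -1.101 2.339 1.441
v -1.607 2.369 2.256
v 1.782 1.093 2.583
v 2.914 0.906 2.273
v 1.286 -0.586 1.787
v 2.418 -0.773 1.477
v 2.103 -0.802 2.623
v 2.409 0.235 3.114
v 1.791 0.085 0.946
v 2.097 1.122 1.437
v 2.919 0.283 1.261
v 3.112 -0.266 2.297
v 1.088 0.586 1.763
v 1.281 0.037 2.799
f 2 1 5
f 2 5 3
f 3 5 6
f 3 6 4
f 5 1 7
f 5 7 6
f 6 7 8
f 6 8 4
f 7 1 9
f 7 9 8
f 8 9 10
f 8 10 4
f 9 1 11
f 9 11 10
f 10 11 12
f 10 12 4
f 11 1 13
f 11 13 12
f 12 13 14
f 12 14 4
f 13 1 15
f 13 15 14
f 14 15 16
f 14 16 4
f 15 1 17
f 15 17 16
f 16 17 18
f 16 18 4
f 17 1 19
f 17 19 18
f 18 19 20
f 18 20 4
f 19 1 21
f 19 21 20
f 20 21 22
f 20 22 4
f 21 1 23
f 21 23 22
f 22 23 24
f 22 24 4
f 23 1 25
f 23 25 24
f 24 25 26
f 24 26 4
f 25 1 2
f 25 2 26
f 26 2 3
f 26 3 4
f 28 27 30
f 28 30 29
f 30 27 31
f 30 31 29
f 31 27 32
f 31 32 29
f 32 27 33
f 32 33 29
f 33 27 34
f 33 34 29
f 34 27 35
f 34 35 29
f 35 27 36
f 35 36 29
f 36 27 28
f 36 28 29
f 38 37 41
f 38 41 39
f 39 41 42
f 39 42 40
f 41 37 43
f 41 43 42
f 42 43 44
f 42 44 40
f 43 37 45
f 43 45 44
f 44 45 46
f 44 46 40
f 45 37 47
f 45 47 46
f 46 47 48
f 46 48 40
f 47 37 49
f 47 49 48
f 48 49 50
f 48 50 40
f 49 37 51
f 49 51 50
f 50 51 52
f 50 52 40
f 51 37 53
f 51 53 52
f 52 53 54
f 52 54 40
f 53 37 55
f 53 55 54
f 54 55 56
f 54 56 40
f 55 37 38
f 55 38 56
f 56 38 39
f 56 39 40
f 58 60 57
f 61 58 57
f 57 60 59
f 59 61 57
f 58 64 60
f 62 58 61
f 62 64 58
f 60 64 59
f 63 61 59
f 59 64 63
f 63 62 61
f 64 62 63
f 65 76 70
f 65 70 66
f 65 66 72
f 65 72 75
f 65 75 76
f 66 70 74
f 70 76 69
f 76 75 67
f 75 72 71
f 72 66 73
f 68 74 69
f 68 69 67
f 68 67 71
f 68 71 73
f 68 73 74
f 69 74 70
f 67 69 76
f 71 67 75
f 73 71 72
f 74 73 66

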